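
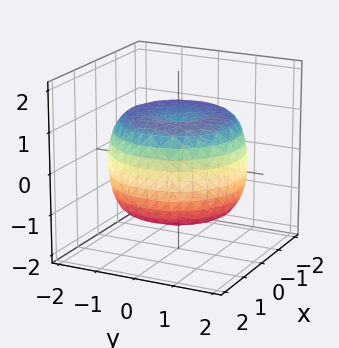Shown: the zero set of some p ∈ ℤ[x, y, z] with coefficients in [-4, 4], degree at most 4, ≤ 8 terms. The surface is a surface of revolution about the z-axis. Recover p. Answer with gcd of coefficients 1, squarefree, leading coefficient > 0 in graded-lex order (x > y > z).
First, degree: no degree-3 surface has this shape, so deg p = 4.
Then, symmetries: rotational symmetry about the z-axis ⇒ p depends on x, y only through x² + y².
Next, from the axis intercepts and sections: a circular section at z = 1 has radius between 1 and 2; among the integer gridlines, it crosses the z-axis at z ∈ {-1, 1}.
Finally, together with the visible shape, these determine p as stated.

x^4 + 2*x^2*y^2 + y^4 - 2*x^2 - 2*y^2 + 2*z^2 - 2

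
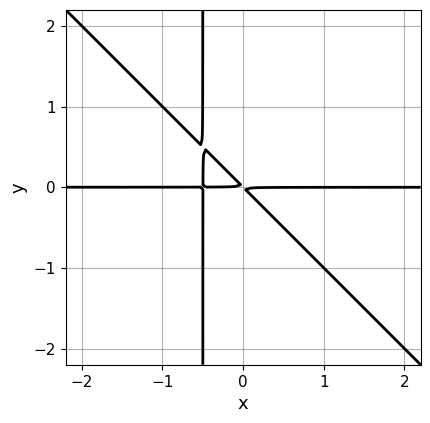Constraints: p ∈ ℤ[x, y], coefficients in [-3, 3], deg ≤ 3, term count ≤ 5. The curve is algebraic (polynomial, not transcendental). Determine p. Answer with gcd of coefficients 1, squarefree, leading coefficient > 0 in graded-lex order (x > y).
Degree: a generic line meets the curve in up to 3 points, so deg p = 3.
Against the integer gridlines: every point of the x-axis in the box is on the curve.
Putting this together gives p.

2*x^2*y + 2*x*y^2 + x*y + y^2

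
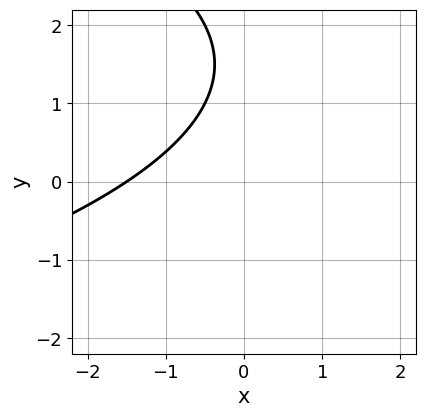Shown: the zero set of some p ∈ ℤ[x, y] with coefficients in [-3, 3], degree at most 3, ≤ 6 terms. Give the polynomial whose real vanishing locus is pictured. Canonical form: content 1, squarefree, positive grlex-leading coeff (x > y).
The degree is 2 — no degree-1 curve has this shape.
From the visible intercepts: no y-intercept at any integer in the box.
Matching integer coefficients to the picture gives p.

y^2 + 2*x - 3*y + 3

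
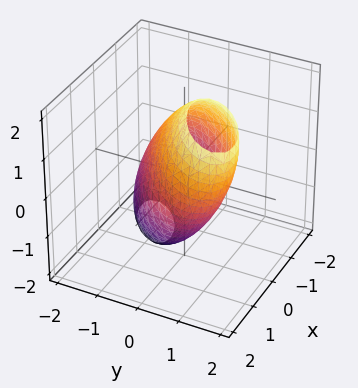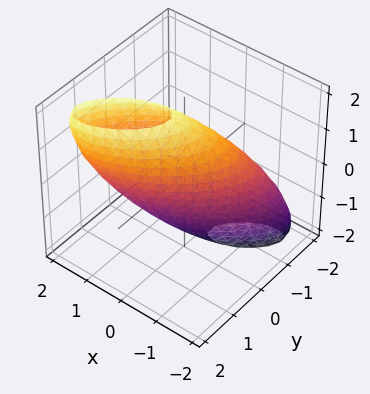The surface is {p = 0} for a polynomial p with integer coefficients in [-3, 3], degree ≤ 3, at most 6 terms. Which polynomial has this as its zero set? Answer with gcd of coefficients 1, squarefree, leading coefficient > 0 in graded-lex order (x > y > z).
2*x^2 - 3*x*y + 3*y^2 - 2*y*z + z^2 - 3

First, deg p = 2. The shape is more complex than any degree-1 surface.
Then, against the integer gridlines: among the integer gridlines, it crosses the y-axis at y ∈ {-1, 1}.
Finally, fitting integer coefficients to these (and the overall shape) gives p.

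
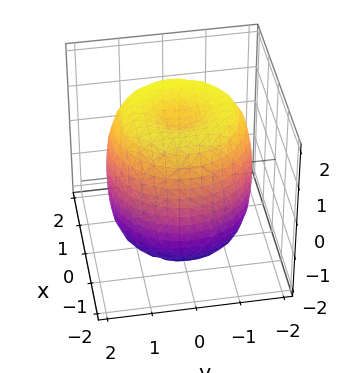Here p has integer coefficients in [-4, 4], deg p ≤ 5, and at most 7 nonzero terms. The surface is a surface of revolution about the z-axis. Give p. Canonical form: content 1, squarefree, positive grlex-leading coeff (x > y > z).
1. deg p = 4.
2. Symmetries: rotational symmetry about the z-axis ⇒ p depends on x, y only through x² + y².
3. Against the integer gridlines: a circular section at z = 1 has radius between 1 and 2.
4. These observations pin down the coefficients.

x^4 + 2*x^2*y^2 + y^4 - 2*x^2 - 2*y^2 + z^2 - 2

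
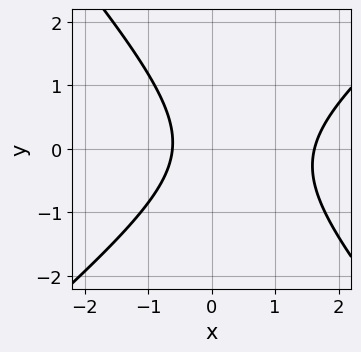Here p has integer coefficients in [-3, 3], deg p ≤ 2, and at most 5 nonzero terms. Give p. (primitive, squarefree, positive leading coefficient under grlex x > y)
(a) Degree: a generic line meets the curve in up to 2 points, so deg p = 2.
(b) From the visible intercepts: the curve avoids every integer y-axis point in the box.
(c) Solving for integer coefficients yields p as stated.

3*x^2 - x*y - 3*y^2 - 3*x - 3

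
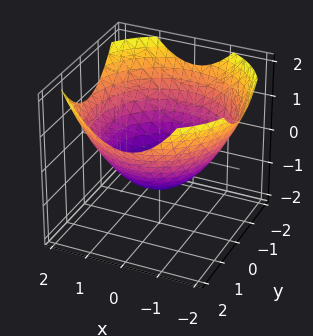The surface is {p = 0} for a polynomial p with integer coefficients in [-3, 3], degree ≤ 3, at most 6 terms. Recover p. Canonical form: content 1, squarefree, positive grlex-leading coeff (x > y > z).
x^2 + y^2 - 2*z - 2

First, the degree is 2 — no degree-1 surface has this shape.
Then, symmetries: the z-axis is an axis of rotation, so x and y enter only as x² + y².
Next, from the visible intercepts: it crosses the z-axis at the gridline z = -1; a circular section at z = 0 has radius between 1 and 2.
Finally, fitting integer coefficients to these (and the overall shape) gives p.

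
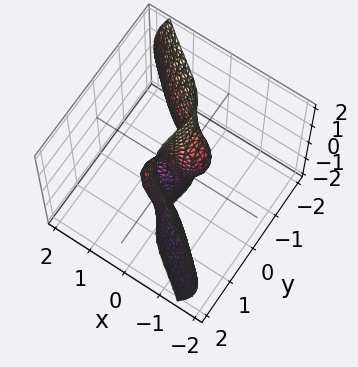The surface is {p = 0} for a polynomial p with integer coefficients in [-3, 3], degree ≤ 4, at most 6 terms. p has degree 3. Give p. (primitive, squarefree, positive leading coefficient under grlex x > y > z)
(a) deg p = 3.
(b) Observable constraints: every point of the z-axis in the box is on the surface; it crosses the y-axis at the gridline y = 0; one x-axis crossing is at x = 0.
(c) Together with the visible shape, these determine p as stated.

3*x^3 + 2*x*z^2 + 3*y^3 - 2*y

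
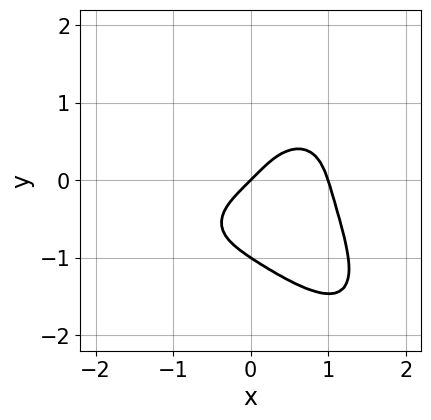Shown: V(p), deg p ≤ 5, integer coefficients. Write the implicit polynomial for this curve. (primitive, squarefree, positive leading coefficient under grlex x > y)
1. deg p = 4. No degree-3 curve has this shape.
2. From the axis intercepts and sections: the y-axis gridline crossings are at y ∈ {-1, 0}; among the integer gridlines, it crosses the x-axis at x ∈ {0, 1}.
3. Together with the visible shape, these determine p as stated.

x^4 + x*y^3 + y^4 - x + y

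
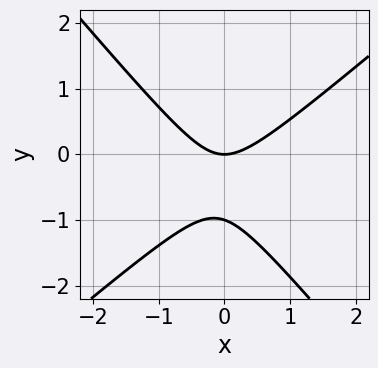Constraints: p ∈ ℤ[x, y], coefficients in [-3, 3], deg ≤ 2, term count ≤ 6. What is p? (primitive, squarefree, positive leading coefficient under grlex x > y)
3*x^2 - x*y - 3*y^2 - 3*y

Degree: no degree-1 curve has this shape, so deg p = 2.
Reading off the gridlines: it meets the x-axis at x = 0 (among the integer gridlines); the y-axis gridline crossings are at y ∈ {-1, 0}.
Together with the visible shape, these determine p as stated.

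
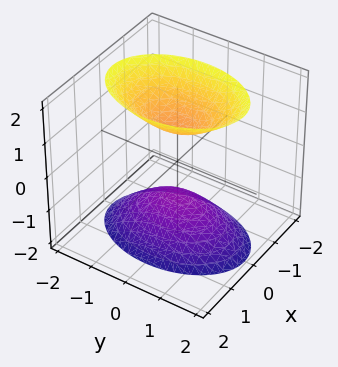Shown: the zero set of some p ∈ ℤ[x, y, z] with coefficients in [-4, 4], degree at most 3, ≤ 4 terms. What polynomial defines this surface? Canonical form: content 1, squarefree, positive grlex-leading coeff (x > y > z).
2*x^2 + y^2 - z^2 + 1

1. There are 2 components. Treating them together as one polynomial.
2. The degree is 2 — two separate bowl-shaped sheets opening away from each other; a quadric.
3. Symmetries: it's symmetric under y → −y, forcing even powers of y; it's symmetric under x → −x, forcing even powers of x; the z ↦ −z reflection is a symmetry, so z appears only in even powers.
4. Checking where it meets the axes: the z-axis gridline crossings are at z ∈ {-1, 1}; it misses every integer gridline on the x-axis; it misses every integer gridline on the y-axis.
5. Fitting integer coefficients to these (and the overall shape) gives p.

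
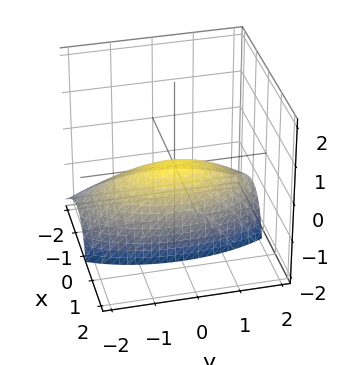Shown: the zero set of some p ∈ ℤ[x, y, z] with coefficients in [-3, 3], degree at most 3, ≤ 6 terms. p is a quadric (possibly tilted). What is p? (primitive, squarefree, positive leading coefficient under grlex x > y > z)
3*x^2 - 3*x*z + y^2 + 3*z

1. deg p = 2. A generic line meets the surface in up to 2 points.
2. Checking where it meets the axes: it crosses the y-axis at the gridline y = 0; one x-axis crossing is at x = 0; it meets the z-axis at z = 0 (among the integer gridlines).
3. Putting this together gives p.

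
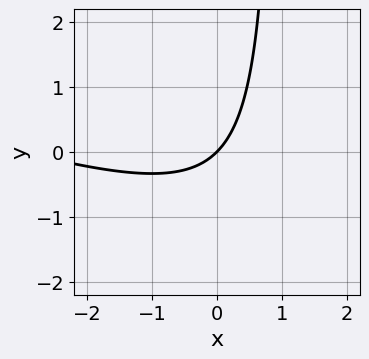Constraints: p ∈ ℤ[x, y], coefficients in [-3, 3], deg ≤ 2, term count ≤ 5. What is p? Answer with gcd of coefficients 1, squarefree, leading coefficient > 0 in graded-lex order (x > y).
x^2 + 3*x*y + 3*x - 3*y

(a) The degree is 2 — no degree-1 curve has this shape.
(b) From the visible intercepts: it crosses the x-axis at the gridline x = 0; it meets the y-axis at y = 0 (among the integer gridlines).
(c) The integer polynomial consistent with all of this is the stated p.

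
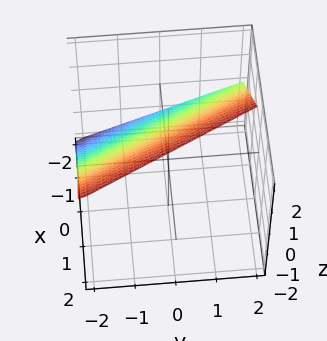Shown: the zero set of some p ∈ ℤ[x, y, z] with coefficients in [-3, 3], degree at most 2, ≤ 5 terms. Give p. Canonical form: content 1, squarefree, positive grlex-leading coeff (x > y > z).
deg p = 1.
Reading off the gridlines: one z-axis crossing is at z = 1; it meets the y-axis at y = -2 (among the integer gridlines); it crosses the x-axis at the gridline x = -1.
Assembling these constraints gives the stated polynomial.

2*x + y - 2*z + 2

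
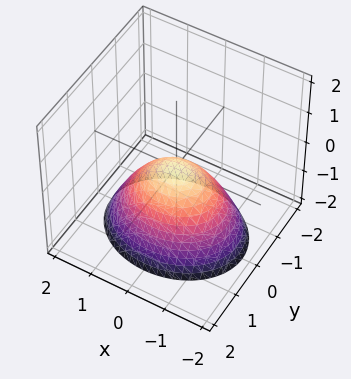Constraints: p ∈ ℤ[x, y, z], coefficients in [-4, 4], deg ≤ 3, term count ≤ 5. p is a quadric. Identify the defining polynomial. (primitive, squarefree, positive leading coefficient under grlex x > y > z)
2*x^2 + 3*y^2 + 3*z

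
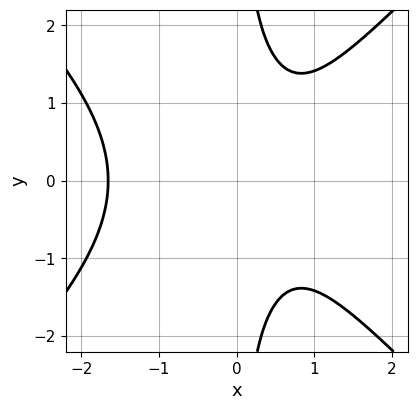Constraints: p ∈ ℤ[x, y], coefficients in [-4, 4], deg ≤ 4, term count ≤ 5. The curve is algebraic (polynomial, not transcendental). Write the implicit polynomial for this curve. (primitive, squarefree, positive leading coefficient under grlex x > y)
2*x^3 - 2*x*y^2 + x^2 - 2*x + 3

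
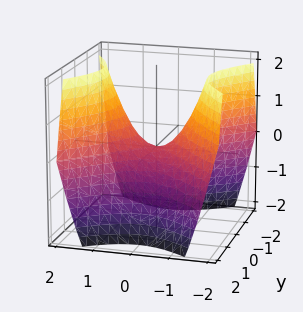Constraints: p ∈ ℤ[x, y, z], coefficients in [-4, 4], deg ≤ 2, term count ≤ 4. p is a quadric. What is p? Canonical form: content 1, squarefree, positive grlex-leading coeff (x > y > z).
x^2 - y^2 - z

(a) Degree: a hyperbolic paraboloid; a quadric, so deg p = 2.
(b) Symmetries: mirror symmetry y ↦ −y ⇒ only even powers of y; it's symmetric under x → −x, forcing even powers of x.
(c) Observable constraints: it meets the y-axis at y = 0 (among the integer gridlines); it meets the z-axis at z = 0 (among the integer gridlines); it crosses the x-axis at the gridline x = 0.
(d) Fitting integer coefficients to these (and the overall shape) gives p.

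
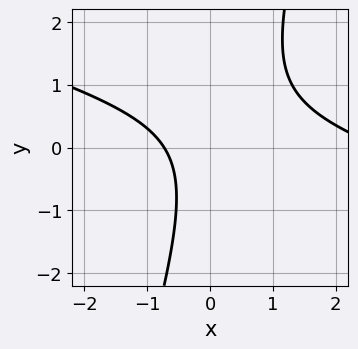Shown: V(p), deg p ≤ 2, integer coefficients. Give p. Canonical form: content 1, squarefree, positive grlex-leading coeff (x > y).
1. deg p = 2.
2. Against the integer gridlines: the curve avoids every integer y-axis point in the box.
3. Assembling these constraints gives the stated polynomial.

x^2 + 3*x*y - y^2 - 2*x - 2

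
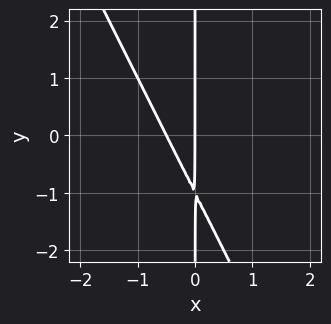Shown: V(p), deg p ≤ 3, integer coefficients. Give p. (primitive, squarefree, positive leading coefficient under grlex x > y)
2*x^2 + x*y + x

First, the degree is 2 — no degree-1 curve has this shape.
Then, against the integer gridlines: every point of the y-axis in the box is on the curve; it meets the x-axis at x = 0 (among the integer gridlines).
Finally, fitting integer coefficients to these (and the overall shape) gives p.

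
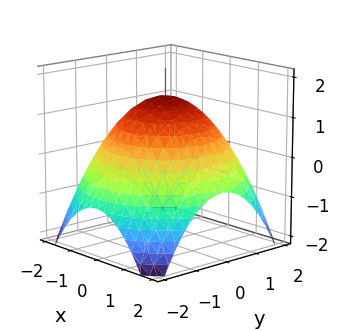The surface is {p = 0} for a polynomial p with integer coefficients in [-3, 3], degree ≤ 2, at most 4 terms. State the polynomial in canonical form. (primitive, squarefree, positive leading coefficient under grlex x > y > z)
x^2 + y^2 + 2*z - 3

deg p = 2. A generic line meets the surface in up to 2 points.
Symmetries: rotational symmetry about the z-axis ⇒ p depends on x, y only through x² + y².
Checking where it meets the axes: a circular section at z = 0 has radius between 1 and 2.
These observations pin down the coefficients.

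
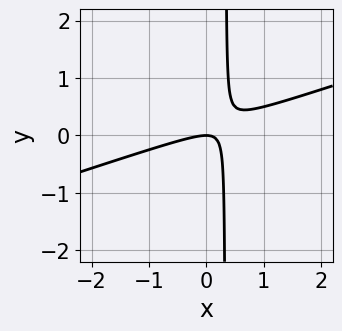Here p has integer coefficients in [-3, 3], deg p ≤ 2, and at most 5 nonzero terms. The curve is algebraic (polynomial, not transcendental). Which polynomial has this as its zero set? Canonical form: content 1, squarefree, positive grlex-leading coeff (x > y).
1. The degree is 2 — no degree-1 curve has this shape.
2. From the visible intercepts: one x-axis crossing is at x = 0; one y-axis crossing is at y = 0.
3. Assembling these constraints gives the stated polynomial.

x^2 - 3*x*y + y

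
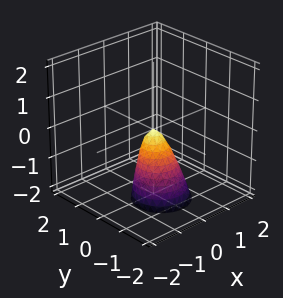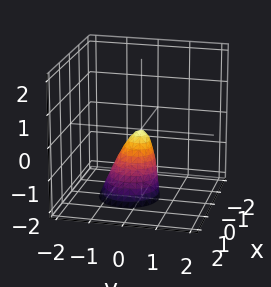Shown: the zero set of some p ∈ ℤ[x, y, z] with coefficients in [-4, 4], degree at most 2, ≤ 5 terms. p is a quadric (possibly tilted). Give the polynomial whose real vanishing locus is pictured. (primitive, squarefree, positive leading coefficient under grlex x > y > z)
3*x^2 + 3*y^2 - y*z + z

(a) Degree: the shape is more complex than any degree-1 surface, so deg p = 2.
(b) Against the integer gridlines: it crosses the z-axis at the gridline z = 0; it meets the y-axis at y = 0 (among the integer gridlines).
(c) Solving for integer coefficients yields p as stated.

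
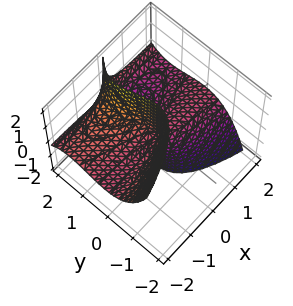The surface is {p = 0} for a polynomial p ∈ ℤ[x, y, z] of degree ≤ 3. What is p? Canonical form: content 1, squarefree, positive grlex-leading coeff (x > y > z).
y^3 - 2*x*z - 2*y^2

(a) Degree: a generic line meets the surface in up to 3 points, so deg p = 3.
(b) Checking where it meets the axes: it meets the y-axis at y = 2 (among the integer gridlines); every point of the z-axis in the box is on the surface; the visible x-axis segment lies entirely on the surface.
(c) Assembling these constraints gives the stated polynomial.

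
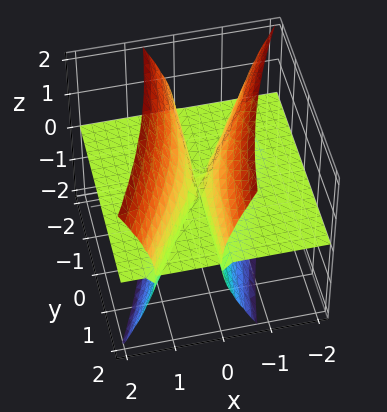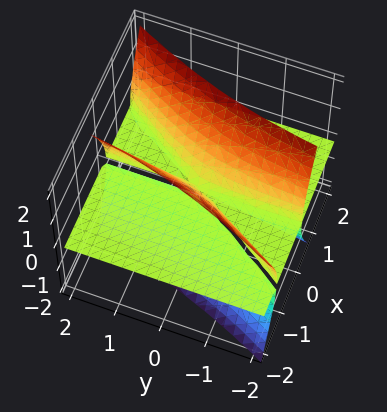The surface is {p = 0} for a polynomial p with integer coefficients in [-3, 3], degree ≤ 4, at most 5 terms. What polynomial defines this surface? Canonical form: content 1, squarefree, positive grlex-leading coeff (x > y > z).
1. I count 2 distinct pieces. They look like related sheets of one shape, so recover p as a whole.
2. deg p = 3. No degree-2 surface has this shape.
3. From the axis intercepts and sections: every point of the x-axis in the box is on the surface; it crosses the z-axis at the gridline z = 0.
4. Fitting integer coefficients to these (and the overall shape) gives p. Check: (0, -1, 0) on the y-axis lies on the surface, and p(0, -1, 0) = 0. ✓

3*x^2*z - 2*x*y*z - z^3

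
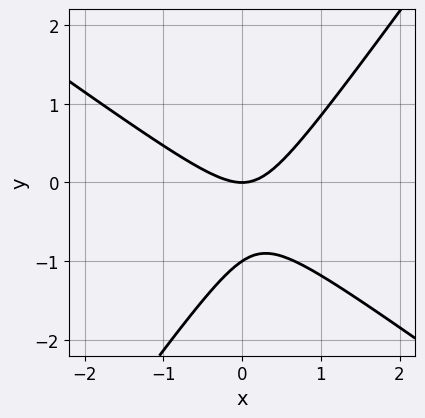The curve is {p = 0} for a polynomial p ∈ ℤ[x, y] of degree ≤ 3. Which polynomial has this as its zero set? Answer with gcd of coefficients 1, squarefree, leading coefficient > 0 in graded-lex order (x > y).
3*x^2 + 2*x*y - 3*y^2 - 3*y

Degree: no degree-1 curve has this shape, so deg p = 2.
Observable constraints: the y-axis gridline crossings are at y ∈ {-1, 0}; it crosses the x-axis at the gridline x = 0.
Fitting integer coefficients to these (and the overall shape) gives p.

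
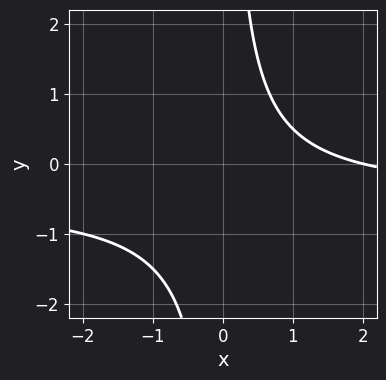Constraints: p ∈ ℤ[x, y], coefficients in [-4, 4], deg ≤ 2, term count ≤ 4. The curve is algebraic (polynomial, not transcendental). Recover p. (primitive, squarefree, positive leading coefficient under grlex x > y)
2*x*y + x - 2

(a) The degree is 2 — no degree-1 curve has this shape.
(b) Checking where it meets the axes: it misses every integer gridline on the y-axis; it crosses the x-axis at the gridline x = 2.
(c) Matching integer coefficients to the picture gives p.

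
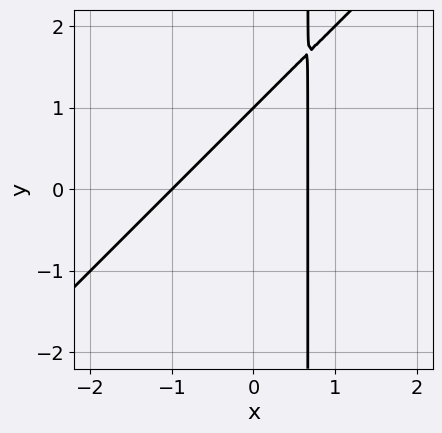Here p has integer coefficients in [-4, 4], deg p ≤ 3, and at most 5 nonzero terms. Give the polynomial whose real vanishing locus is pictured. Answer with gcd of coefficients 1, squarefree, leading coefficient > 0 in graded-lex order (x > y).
3*x^2 - 3*x*y + x + 2*y - 2

deg p = 2.
Reading off the gridlines: it meets the x-axis at x = -1 (among the integer gridlines); it crosses the y-axis at the gridline y = 1.
The integer polynomial consistent with all of this is the stated p.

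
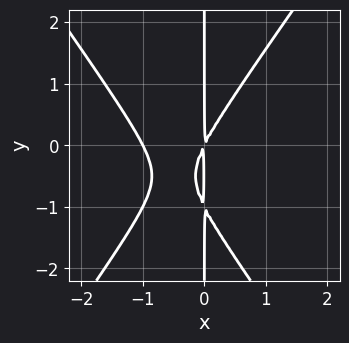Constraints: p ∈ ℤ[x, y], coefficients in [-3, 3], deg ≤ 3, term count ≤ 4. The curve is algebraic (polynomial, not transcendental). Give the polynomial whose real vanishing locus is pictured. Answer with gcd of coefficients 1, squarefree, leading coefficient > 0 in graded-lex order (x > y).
2*x^3 - x*y^2 + 2*x^2 - x*y

(a) deg p = 3.
(b) From the visible intercepts: every point of the y-axis in the box is on the curve; it crosses the x-axis at the gridline x = -1.
(c) These observations pin down the coefficients.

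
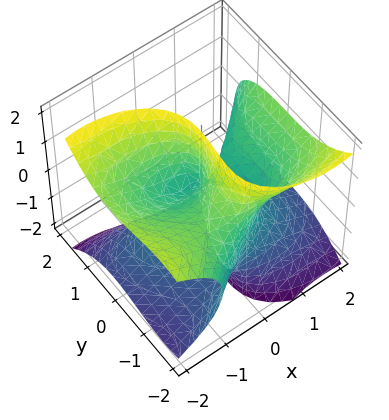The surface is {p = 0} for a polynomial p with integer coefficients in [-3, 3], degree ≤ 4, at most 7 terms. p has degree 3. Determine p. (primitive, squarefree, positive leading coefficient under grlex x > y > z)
(a) The degree is 3 — the shape is more complex than any degree-2 surface.
(b) Reading off the gridlines: one y-axis crossing is at y = 0; every point of the z-axis in the box is on the surface.
(c) The integer polynomial consistent with all of this is the stated p.

x^3 + x*y^2 - 3*x*z^2 - 2*y^3 - 3*y^2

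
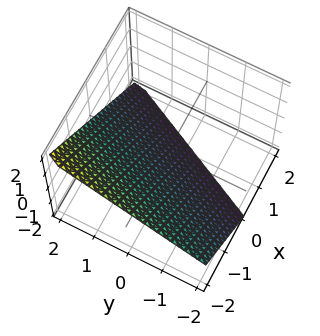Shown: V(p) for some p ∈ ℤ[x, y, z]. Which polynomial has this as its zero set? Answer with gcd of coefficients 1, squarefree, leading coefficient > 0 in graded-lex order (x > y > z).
deg p = 1. The surface is flat (a plane).
Reading off the gridlines: it meets the x-axis at x = -1 (among the integer gridlines); it meets the z-axis at z = -1 (among the integer gridlines); it crosses the y-axis at the gridline y = 2.
Together with the visible shape, these determine p as stated.

2*x - y + 2*z + 2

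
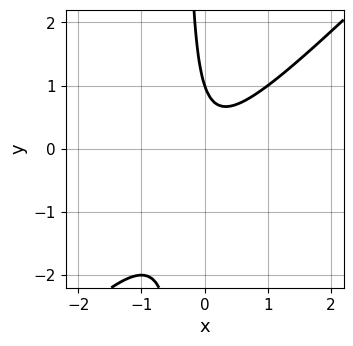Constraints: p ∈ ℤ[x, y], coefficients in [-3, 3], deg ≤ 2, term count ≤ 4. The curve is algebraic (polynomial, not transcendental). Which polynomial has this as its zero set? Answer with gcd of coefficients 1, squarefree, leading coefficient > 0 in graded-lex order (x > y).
deg p = 2. A generic line meets the curve in up to 2 points.
Observable constraints: no x-intercept at any integer in the box; it crosses the y-axis at the gridline y = 1.
Together with the visible shape, these determine p as stated.

3*x^2 - 3*x*y - y + 1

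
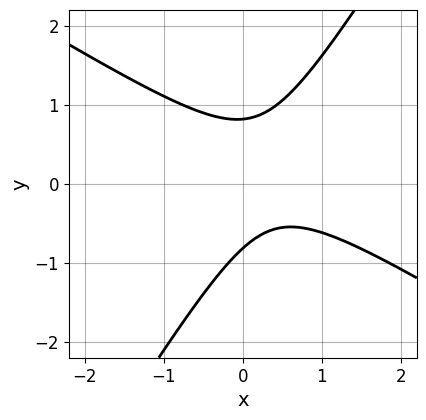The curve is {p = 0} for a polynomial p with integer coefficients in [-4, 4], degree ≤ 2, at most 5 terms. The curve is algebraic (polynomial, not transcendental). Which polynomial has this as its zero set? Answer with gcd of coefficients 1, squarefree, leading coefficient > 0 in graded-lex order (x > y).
3*x^2 + 3*x*y - 3*y^2 - 2*x + 2

(a) deg p = 2. The shape is more complex than any degree-1 curve.
(b) Checking where it meets the axes: no x-intercept at any integer in the box.
(c) Together with the visible shape, these determine p as stated.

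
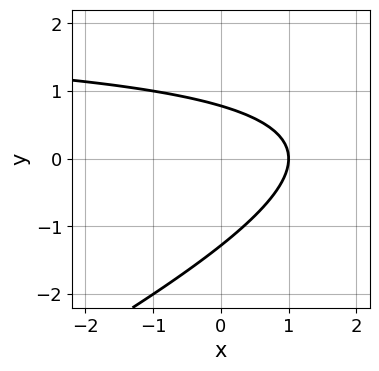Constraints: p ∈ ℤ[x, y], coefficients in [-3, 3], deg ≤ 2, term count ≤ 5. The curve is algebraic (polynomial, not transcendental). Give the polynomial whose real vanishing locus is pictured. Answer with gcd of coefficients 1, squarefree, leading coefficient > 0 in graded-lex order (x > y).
x*y - 2*y^2 - 2*x - y + 2

The degree is 2 — no degree-1 curve has this shape.
Reading off the gridlines: it crosses the x-axis at the gridline x = 1.
Together with the visible shape, these determine p as stated.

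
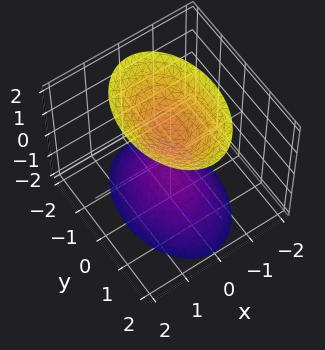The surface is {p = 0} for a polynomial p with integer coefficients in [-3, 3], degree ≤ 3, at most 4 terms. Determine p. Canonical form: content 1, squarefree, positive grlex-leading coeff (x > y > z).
(a) I count 2 distinct pieces.
(b) Degree: two sheets facing apart; a quadric, so deg p = 2.
(c) Symmetries: the x ↦ −x reflection is a symmetry, so x appears only in even powers; mirror symmetry y ↦ −y ⇒ only even powers of y; mirror symmetry z ↦ −z ⇒ only even powers of z.
(d) Observable constraints: it misses every integer gridline on the x-axis; it misses every integer gridline on the y-axis; the z-axis gridline crossings are at z ∈ {-1, 1}.
(e) Matching integer coefficients to the picture gives p.

2*x^2 + y^2 - z^2 + 1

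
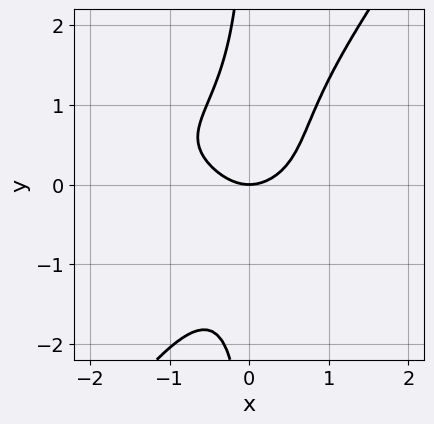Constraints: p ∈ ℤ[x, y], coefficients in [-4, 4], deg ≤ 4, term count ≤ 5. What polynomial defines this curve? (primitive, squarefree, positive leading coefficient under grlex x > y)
1. Degree: a generic line meets the curve in up to 4 points, so deg p = 4.
2. Against the integer gridlines: it meets the x-axis at x = 0 (among the integer gridlines); one y-axis crossing is at y = 0.
3. Putting this together gives p.

2*x^3*y + 3*x^2*y^2 - 3*x*y^3 + 3*x^2 - 3*y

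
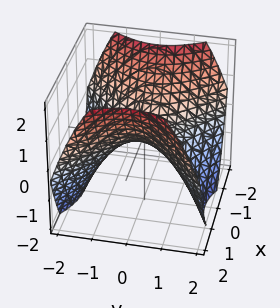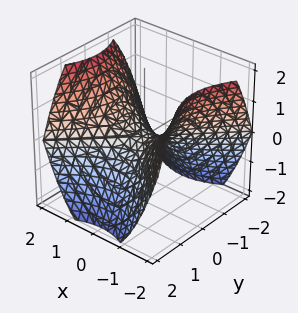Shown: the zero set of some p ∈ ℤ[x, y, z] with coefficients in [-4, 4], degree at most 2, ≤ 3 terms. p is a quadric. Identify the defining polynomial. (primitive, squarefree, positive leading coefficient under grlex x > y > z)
(a) deg p = 2. A hyperbolic paraboloid; a quadric.
(b) Symmetries: it's symmetric under y → −y, forcing even powers of y; mirror symmetry x ↦ −x ⇒ only even powers of x.
(c) Checking where it meets the axes: one x-axis crossing is at x = 0; it crosses the z-axis at the gridline z = 0; one y-axis crossing is at y = 0.
(d) Together with the visible shape, these determine p as stated.

2*x^2 - 2*y^2 - 3*z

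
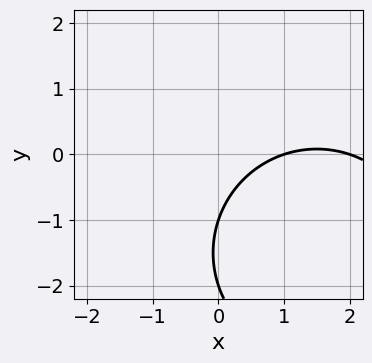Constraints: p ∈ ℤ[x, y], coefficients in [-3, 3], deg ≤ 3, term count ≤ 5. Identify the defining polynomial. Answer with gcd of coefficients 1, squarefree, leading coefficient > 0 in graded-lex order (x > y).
First, degree: a generic line meets the curve in up to 2 points, so deg p = 2.
Next, checking where it meets the axes: the x-axis gridline crossings are at x ∈ {1, 2}; among the integer gridlines, it crosses the y-axis at y ∈ {-2, -1}.
Finally, matching integer coefficients to the picture gives p.

x^2 + y^2 - 3*x + 3*y + 2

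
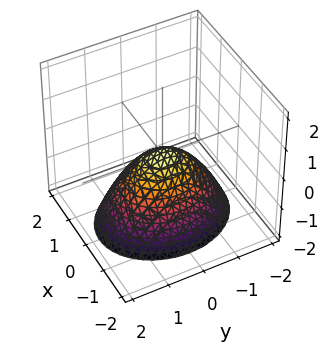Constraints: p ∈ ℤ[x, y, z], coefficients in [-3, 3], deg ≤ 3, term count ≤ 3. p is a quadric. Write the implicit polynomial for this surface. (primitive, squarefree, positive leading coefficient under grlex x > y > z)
First, deg p = 2. A paraboloid; a quadric.
Next, symmetries: it's symmetric under x → −x, forcing even powers of x; mirror symmetry y ↦ −y ⇒ only even powers of y.
Then, against the integer gridlines: it meets the z-axis at z = 0 (among the integer gridlines); it meets the y-axis at y = 0 (among the integer gridlines); it crosses the x-axis at the gridline x = 0.
Finally, putting this together gives p.

3*x^2 + 2*y^2 + 3*z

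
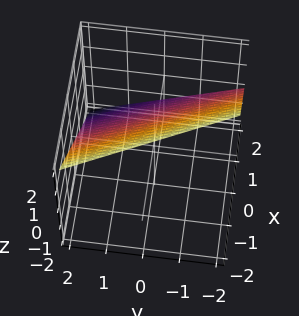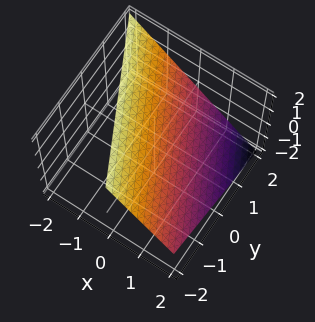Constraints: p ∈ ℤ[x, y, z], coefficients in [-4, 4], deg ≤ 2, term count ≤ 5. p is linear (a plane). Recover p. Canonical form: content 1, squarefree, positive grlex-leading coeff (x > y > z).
2*x + y + 2*z - 2

1. deg p = 1.
2. Against the integer gridlines: one z-axis crossing is at z = 1; one y-axis crossing is at y = 2.
3. Matching integer coefficients to the picture gives p.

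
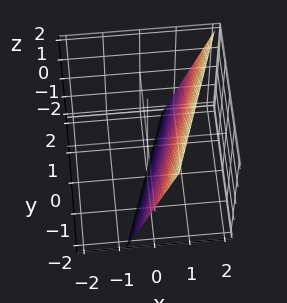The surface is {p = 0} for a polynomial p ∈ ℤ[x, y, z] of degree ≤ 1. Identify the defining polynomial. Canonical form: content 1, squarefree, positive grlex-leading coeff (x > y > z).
1. The degree is 1 — the surface is flat (a plane).
2. From the axis intercepts and sections: it meets the z-axis at z = -2 (among the integer gridlines); it crosses the y-axis at the gridline y = -2.
3. Matching integer coefficients to the picture gives p.

3*x - y - z - 2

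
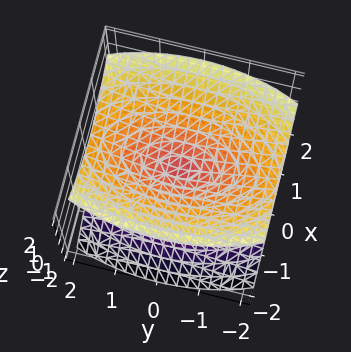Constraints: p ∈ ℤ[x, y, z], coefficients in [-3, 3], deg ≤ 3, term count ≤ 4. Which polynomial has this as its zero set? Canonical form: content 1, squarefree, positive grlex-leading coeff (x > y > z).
I count 2 distinct pieces. They look like related sheets of one shape, so recover p as a whole.
deg p = 2. A double cone through the origin; a quadric.
Symmetries: the z ↦ −z reflection is a symmetry, so z appears only in even powers; the x ↦ −x reflection is a symmetry, so x appears only in even powers; it's symmetric under y → −y, forcing even powers of y.
Reading off the gridlines: one z-axis crossing is at z = 0; it meets the y-axis at y = 0 (among the integer gridlines); it meets the x-axis at x = 0 (among the integer gridlines).
Fitting integer coefficients to these (and the overall shape) gives p.

3*x^2 + y^2 - 3*z^2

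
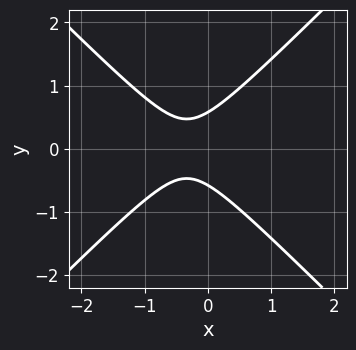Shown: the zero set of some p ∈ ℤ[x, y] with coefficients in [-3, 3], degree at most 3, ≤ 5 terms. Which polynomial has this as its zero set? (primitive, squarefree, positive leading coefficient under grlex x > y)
3*x^2 - 3*y^2 + 2*x + 1

The degree is 2 — a generic line meets the curve in up to 2 points.
Symmetries: it's symmetric under y → −y, forcing even powers of y.
From the axis intercepts and sections: it misses every integer gridline on the x-axis.
Together with the visible shape, these determine p as stated.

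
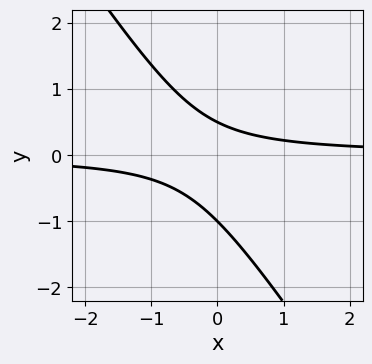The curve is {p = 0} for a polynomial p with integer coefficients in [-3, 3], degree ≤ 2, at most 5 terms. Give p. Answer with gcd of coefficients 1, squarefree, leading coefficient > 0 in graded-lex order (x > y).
First, degree: a generic line meets the curve in up to 2 points, so deg p = 2.
Next, from the visible intercepts: it misses every integer gridline on the x-axis; one y-axis crossing is at y = -1.
Finally, together with the visible shape, these determine p as stated.

3*x*y + 2*y^2 + y - 1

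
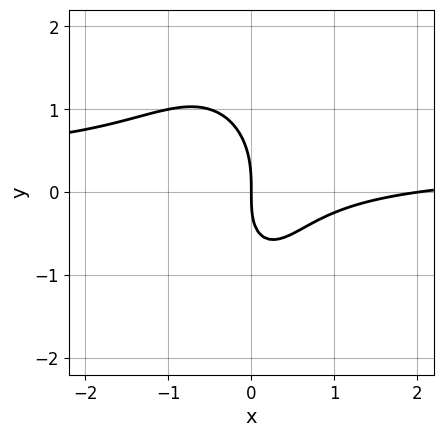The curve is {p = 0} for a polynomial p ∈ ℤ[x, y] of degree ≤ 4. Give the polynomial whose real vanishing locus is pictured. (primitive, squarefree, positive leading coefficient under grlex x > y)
3*x^2*y + y^3 - x^2 + x*y + 2*x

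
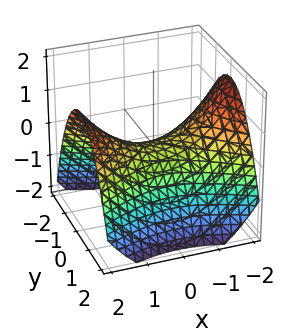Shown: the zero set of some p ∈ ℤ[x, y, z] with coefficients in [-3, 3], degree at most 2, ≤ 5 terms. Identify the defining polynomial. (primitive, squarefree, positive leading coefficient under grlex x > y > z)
First, degree: a saddle surface; a quadric, so deg p = 2.
Next, symmetries: it's symmetric under x → −x, forcing even powers of x; the y ↦ −y reflection is a symmetry, so y appears only in even powers.
Next, from the visible intercepts: it crosses the z-axis at the gridline z = 0; it crosses the x-axis at the gridline x = 0; it crosses the y-axis at the gridline y = 0.
Finally, matching integer coefficients to the picture gives p.

x^2 - 2*y^2 - 3*z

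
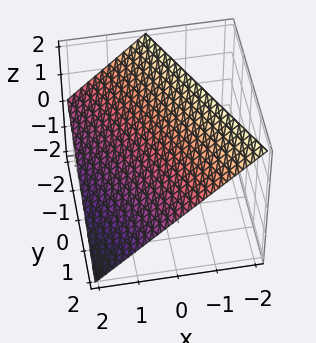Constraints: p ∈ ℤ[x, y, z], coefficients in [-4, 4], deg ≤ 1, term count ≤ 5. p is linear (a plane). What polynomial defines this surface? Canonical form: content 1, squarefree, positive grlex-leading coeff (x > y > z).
The degree is 1 — the surface is flat (a plane).
Reading off the gridlines: one x-axis crossing is at x = 1; one z-axis crossing is at z = 1; one y-axis crossing is at y = 2.
These observations pin down the coefficients.

2*x + y + 2*z - 2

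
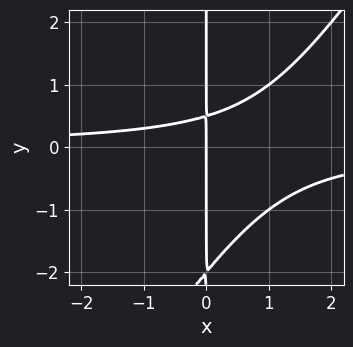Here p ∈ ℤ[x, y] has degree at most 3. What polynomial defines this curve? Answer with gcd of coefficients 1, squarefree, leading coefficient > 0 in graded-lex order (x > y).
3*x^2*y - 2*x*y^2 - 3*x*y + 2*x

The degree is 3 — no degree-2 curve has this shape.
Checking where it meets the axes: it meets the x-axis at x = 0 (among the integer gridlines); every point of the y-axis in the box is on the curve.
Fitting integer coefficients to these (and the overall shape) gives p.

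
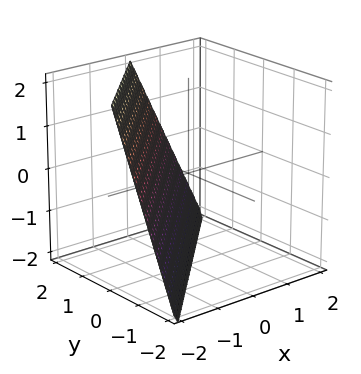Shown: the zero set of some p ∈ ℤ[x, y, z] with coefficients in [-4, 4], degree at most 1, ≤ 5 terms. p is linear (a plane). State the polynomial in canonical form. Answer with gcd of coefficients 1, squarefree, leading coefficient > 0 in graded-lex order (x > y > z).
2*x - 2*y + z + 2

First, degree: the surface is flat (a plane), so deg p = 1.
Then, checking where it meets the axes: it crosses the z-axis at the gridline z = -2; it meets the x-axis at x = -1 (among the integer gridlines); it crosses the y-axis at the gridline y = 1.
Finally, the integer polynomial consistent with all of this is the stated p.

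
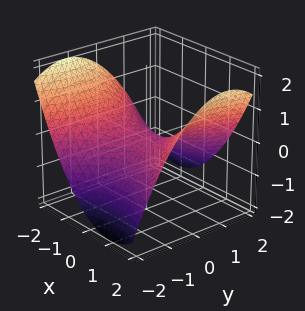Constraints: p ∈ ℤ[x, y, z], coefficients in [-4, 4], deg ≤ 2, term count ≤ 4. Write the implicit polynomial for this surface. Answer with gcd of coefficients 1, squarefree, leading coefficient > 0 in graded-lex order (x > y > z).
x^2 + x*y - y^2 - 3*z

Degree: the shape is more complex than any degree-1 surface, so deg p = 2.
Against the integer gridlines: it crosses the x-axis at the gridline x = 0; it crosses the z-axis at the gridline z = 0; it crosses the y-axis at the gridline y = 0.
The integer polynomial consistent with all of this is the stated p.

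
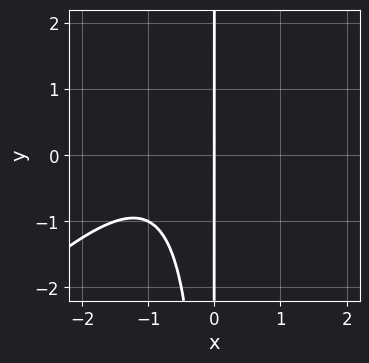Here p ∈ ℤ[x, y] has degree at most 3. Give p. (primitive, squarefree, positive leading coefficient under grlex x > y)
2*x^3 - 2*x^2*y + 3*x^2 + 3*x

deg p = 3.
Observable constraints: one x-axis crossing is at x = 0; the visible y-axis segment lies entirely on the curve.
These observations pin down the coefficients.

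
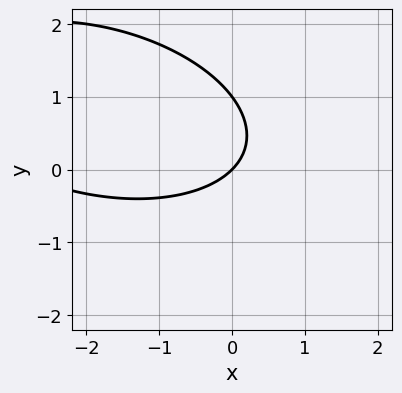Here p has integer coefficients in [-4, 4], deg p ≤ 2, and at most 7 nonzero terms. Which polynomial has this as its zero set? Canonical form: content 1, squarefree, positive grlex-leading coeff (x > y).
(a) Degree: the shape is more complex than any degree-1 curve, so deg p = 2.
(b) Against the integer gridlines: the y-axis gridline crossings are at y ∈ {0, 1}; it meets the x-axis at x = 0 (among the integer gridlines).
(c) Assembling these constraints gives the stated polynomial.

x^2 + x*y + 3*y^2 + 3*x - 3*y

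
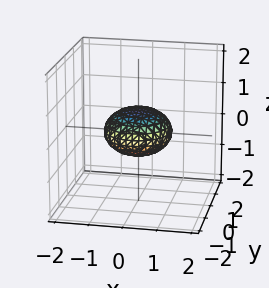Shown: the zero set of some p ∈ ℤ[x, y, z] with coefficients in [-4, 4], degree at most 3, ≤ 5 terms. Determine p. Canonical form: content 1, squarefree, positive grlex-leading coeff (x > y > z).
First, deg p = 2. No degree-1 surface has this shape.
Next, symmetries: rotational symmetry about the z-axis ⇒ p depends on x, y only through x² + y².
Then, reading off the gridlines: a circular section at z = 0 has radius exactly 1; the y-axis gridline crossings are at y ∈ {-1, 1}; the x-axis gridline crossings are at x ∈ {-1, 1}.
Finally, together with the visible shape, these determine p as stated.

x^2 + y^2 + 2*z^2 - 1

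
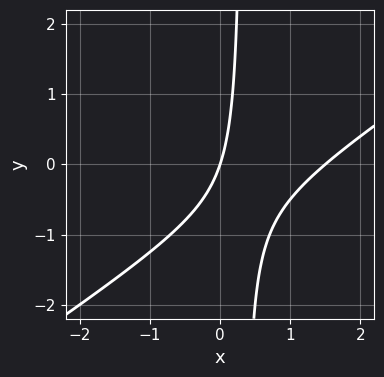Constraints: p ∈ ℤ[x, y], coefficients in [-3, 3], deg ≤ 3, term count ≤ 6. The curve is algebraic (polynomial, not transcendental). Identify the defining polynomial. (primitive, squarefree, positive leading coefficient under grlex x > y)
First, deg p = 2.
Then, from the visible intercepts: it crosses the y-axis at the gridline y = 0; it crosses the x-axis at the gridline x = 0.
Finally, assembling these constraints gives the stated polynomial.

2*x^2 - 3*x*y - 3*x + y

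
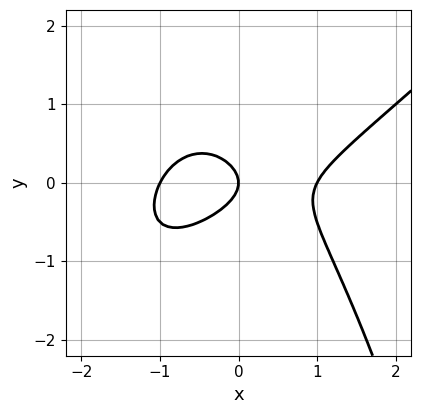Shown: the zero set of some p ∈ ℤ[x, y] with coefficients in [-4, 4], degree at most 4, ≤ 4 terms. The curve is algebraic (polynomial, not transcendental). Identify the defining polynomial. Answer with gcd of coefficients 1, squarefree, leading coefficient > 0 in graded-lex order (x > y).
x^3 - x^2*y - 2*y^2 - x

The degree is 3 — the shape is more complex than any degree-2 curve.
Against the integer gridlines: the x-axis gridline crossings are at x ∈ {-1, 0, 1}; one y-axis crossing is at y = 0.
Solving for integer coefficients yields p as stated.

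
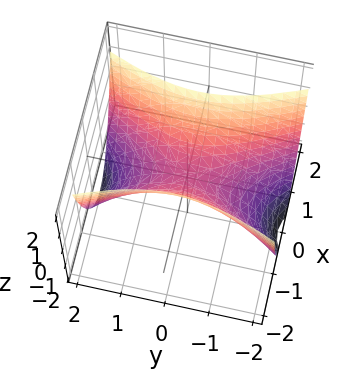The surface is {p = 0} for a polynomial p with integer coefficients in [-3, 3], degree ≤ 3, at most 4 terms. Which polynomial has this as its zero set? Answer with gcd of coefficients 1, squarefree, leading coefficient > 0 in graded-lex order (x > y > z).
3*x^2 - y^2 - 2*z

Degree: a hyperbolic paraboloid; a quadric, so deg p = 2.
Symmetries: it's symmetric under x → −x, forcing even powers of x; it's symmetric under y → −y, forcing even powers of y.
From the visible intercepts: it meets the y-axis at y = 0 (among the integer gridlines); one z-axis crossing is at z = 0.
Matching integer coefficients to the picture gives p.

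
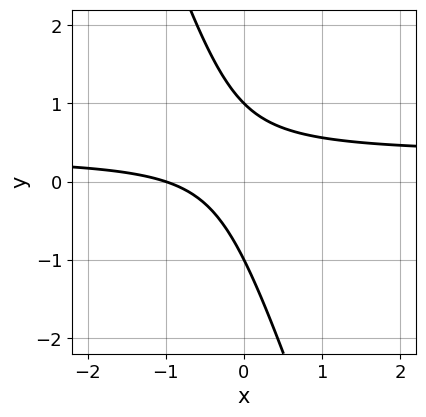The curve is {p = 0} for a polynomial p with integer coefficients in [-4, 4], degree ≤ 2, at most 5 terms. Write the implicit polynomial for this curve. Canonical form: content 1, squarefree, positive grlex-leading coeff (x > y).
Degree: a generic line meets the curve in up to 2 points, so deg p = 2.
From the axis intercepts and sections: it meets the x-axis at x = -1 (among the integer gridlines); among the integer gridlines, it crosses the y-axis at y ∈ {-1, 1}.
Fitting integer coefficients to these (and the overall shape) gives p.

3*x*y + y^2 - x - 1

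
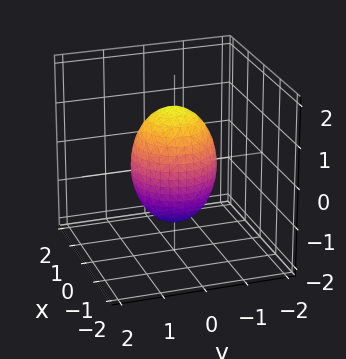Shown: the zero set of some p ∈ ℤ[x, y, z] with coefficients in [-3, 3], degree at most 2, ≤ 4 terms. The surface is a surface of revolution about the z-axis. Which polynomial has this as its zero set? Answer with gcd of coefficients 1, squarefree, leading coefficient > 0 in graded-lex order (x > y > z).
2*x^2 + 2*y^2 + z^2 - 2

(a) deg p = 2. No degree-1 surface has this shape.
(b) By symmetry, the surface is invariant under rotation about z: p = q(x² + y², z).
(c) From the visible intercepts: the x-axis gridline crossings are at x ∈ {-1, 1}; a circular section at z = -1 has radius between 0 and 1; the y-axis gridline crossings are at y ∈ {-1, 1}.
(d) Fitting integer coefficients to these (and the overall shape) gives p.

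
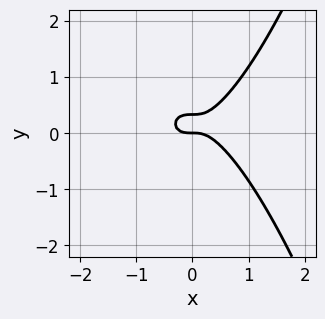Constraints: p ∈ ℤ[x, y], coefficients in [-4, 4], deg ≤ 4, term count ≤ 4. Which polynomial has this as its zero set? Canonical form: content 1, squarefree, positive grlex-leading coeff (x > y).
3*x^3 - 3*y^2 + y

1. Degree: a generic line meets the curve in up to 3 points, so deg p = 3.
2. Against the integer gridlines: it meets the x-axis at x = 0 (among the integer gridlines); it meets the y-axis at y = 0 (among the integer gridlines).
3. Fitting integer coefficients to these (and the overall shape) gives p.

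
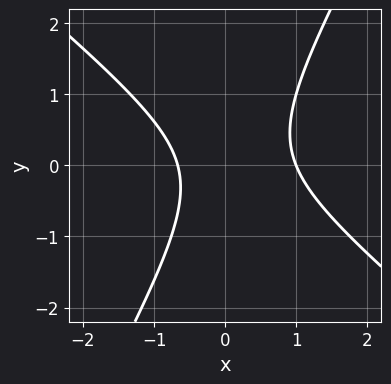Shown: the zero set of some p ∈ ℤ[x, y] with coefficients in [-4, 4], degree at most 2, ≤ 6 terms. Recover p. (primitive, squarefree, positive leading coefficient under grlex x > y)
3*x^2 + 2*x*y - 2*y^2 - x - 2

(a) Degree: no degree-1 curve has this shape, so deg p = 2.
(b) Reading off the gridlines: it crosses the x-axis at the gridline x = 1; the curve avoids every integer y-axis point in the box.
(c) Solving for integer coefficients yields p as stated.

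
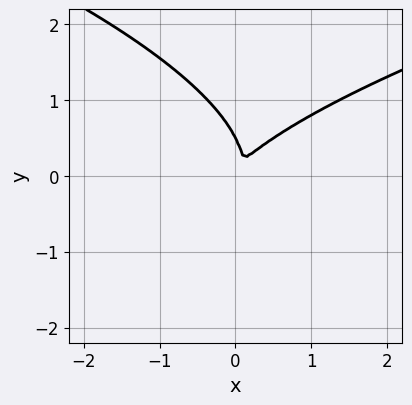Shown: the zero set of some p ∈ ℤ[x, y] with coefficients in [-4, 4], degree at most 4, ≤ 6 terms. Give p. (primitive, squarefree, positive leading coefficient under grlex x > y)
1. The degree is 3 — the shape is more complex than any degree-2 curve.
2. Putting this together gives p.

2*y^3 - 2*x^2 + 2*x*y - y^2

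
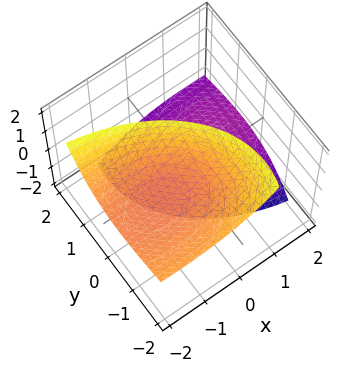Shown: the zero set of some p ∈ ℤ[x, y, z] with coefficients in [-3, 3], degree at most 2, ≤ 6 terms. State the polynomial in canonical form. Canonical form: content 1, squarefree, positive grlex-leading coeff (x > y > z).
1. The picture has 2 separate pieces. They look like related sheets of one shape, so recover p as a whole.
2. Degree: the shape is more complex than any degree-1 surface, so deg p = 2.
3. Observable constraints: no x-intercept at any integer in the box; the surface avoids every integer y-axis point in the box.
4. Assembling these constraints gives the stated polynomial.

x^2 + 3*x*z + 2*y^2 + 3*y*z - z^2 + 2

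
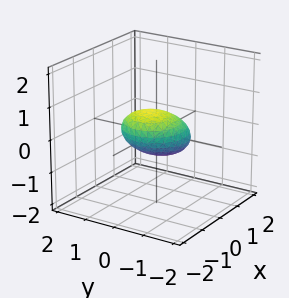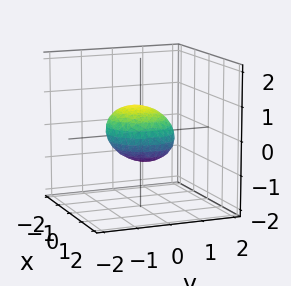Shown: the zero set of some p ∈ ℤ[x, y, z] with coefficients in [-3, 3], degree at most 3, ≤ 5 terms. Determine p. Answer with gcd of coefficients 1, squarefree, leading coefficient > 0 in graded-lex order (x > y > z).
x^2 + x*z + y^2 + 2*z^2 - 1

First, deg p = 2. The shape is more complex than any degree-1 surface.
Next, observable constraints: the x-axis gridline crossings are at x ∈ {-1, 1}; the y-axis gridline crossings are at y ∈ {-1, 1}.
Finally, these observations pin down the coefficients.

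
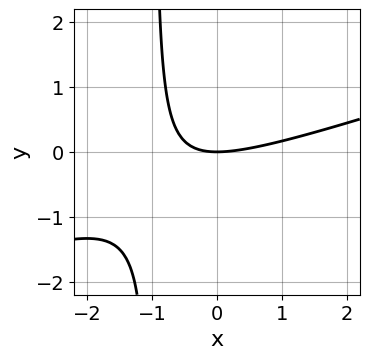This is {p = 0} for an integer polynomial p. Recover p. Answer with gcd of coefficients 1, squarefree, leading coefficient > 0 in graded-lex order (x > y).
x^2 - 3*x*y - 3*y

First, the degree is 2 — no degree-1 curve has this shape.
Next, from the visible intercepts: one y-axis crossing is at y = 0; it meets the x-axis at x = 0 (among the integer gridlines).
Finally, putting this together gives p.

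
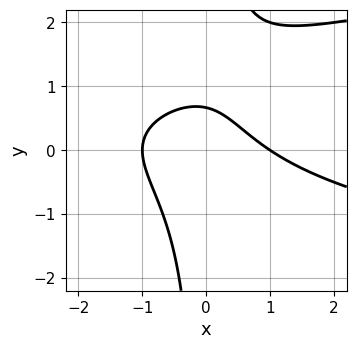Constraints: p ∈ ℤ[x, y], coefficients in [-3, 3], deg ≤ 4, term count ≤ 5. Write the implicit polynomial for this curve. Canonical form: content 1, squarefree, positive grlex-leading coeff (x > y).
(a) deg p = 3. The shape is more complex than any degree-2 curve.
(b) Reading off the gridlines: the x-axis gridline crossings are at x ∈ {-1, 1}.
(c) The integer polynomial consistent with all of this is the stated p.

3*x*y^2 - 2*x^2 - 3*x*y - 3*y + 2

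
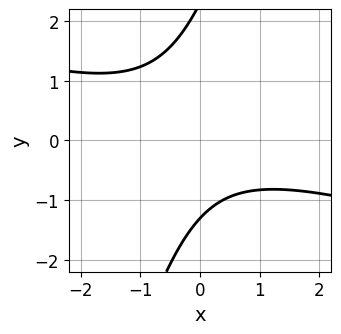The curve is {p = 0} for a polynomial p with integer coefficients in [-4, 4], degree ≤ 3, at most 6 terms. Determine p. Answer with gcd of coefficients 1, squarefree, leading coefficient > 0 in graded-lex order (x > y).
x^2 + 3*x*y - y^2 + y + 3

deg p = 2. No degree-1 curve has this shape.
Checking where it meets the axes: it misses every integer gridline on the x-axis.
Solving for integer coefficients yields p as stated.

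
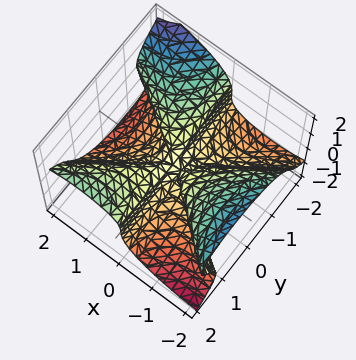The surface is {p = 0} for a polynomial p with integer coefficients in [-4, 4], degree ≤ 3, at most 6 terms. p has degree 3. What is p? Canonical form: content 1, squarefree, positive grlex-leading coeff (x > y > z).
x^3 - 2*x*y^2 + 2*x*y*z + 3*z^3

1. deg p = 3. The shape is more complex than any degree-2 surface.
2. Against the integer gridlines: one x-axis crossing is at x = 0; every point of the y-axis in the box is on the surface; it crosses the z-axis at the gridline z = 0.
3. These observations pin down the coefficients.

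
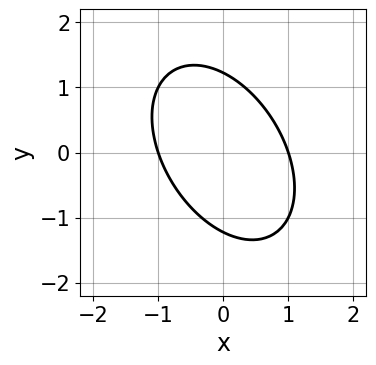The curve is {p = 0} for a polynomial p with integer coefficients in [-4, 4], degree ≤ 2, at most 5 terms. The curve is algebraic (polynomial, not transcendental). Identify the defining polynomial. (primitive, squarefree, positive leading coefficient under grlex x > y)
3*x^2 + 2*x*y + 2*y^2 - 3

First, degree: no degree-1 curve has this shape, so deg p = 2.
Next, from the axis intercepts and sections: among the integer gridlines, it crosses the x-axis at x ∈ {-1, 1}.
Finally, matching integer coefficients to the picture gives p.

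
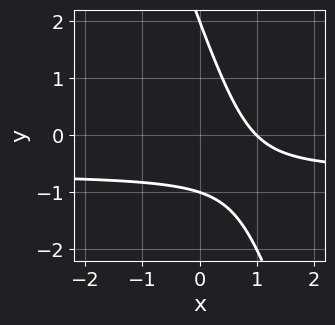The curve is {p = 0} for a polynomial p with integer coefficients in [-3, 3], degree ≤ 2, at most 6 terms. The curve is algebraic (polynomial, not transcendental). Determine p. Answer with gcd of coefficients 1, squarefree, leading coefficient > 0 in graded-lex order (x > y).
(a) The degree is 2 — a generic line meets the curve in up to 2 points.
(b) From the axis intercepts and sections: among the integer gridlines, it crosses the y-axis at y ∈ {-1, 2}; it crosses the x-axis at the gridline x = 1.
(c) The integer polynomial consistent with all of this is the stated p.

3*x*y + y^2 + 2*x - y - 2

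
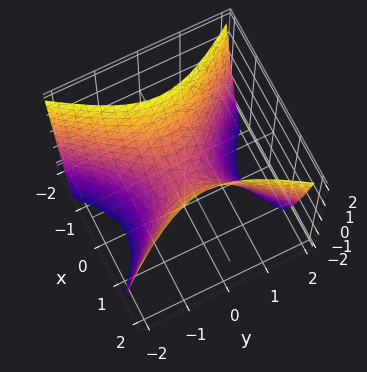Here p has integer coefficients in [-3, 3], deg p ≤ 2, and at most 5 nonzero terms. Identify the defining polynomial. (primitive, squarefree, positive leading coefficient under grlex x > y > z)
3*x^2 - 2*y^2 - 2*z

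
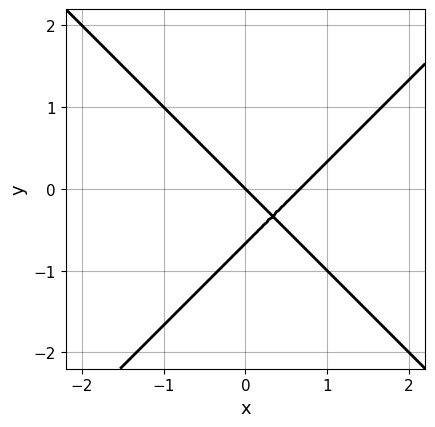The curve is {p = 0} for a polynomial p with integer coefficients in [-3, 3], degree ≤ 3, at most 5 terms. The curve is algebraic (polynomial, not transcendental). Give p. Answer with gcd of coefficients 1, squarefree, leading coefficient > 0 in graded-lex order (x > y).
3*x^2 - 3*y^2 - 2*x - 2*y

1. The degree is 2 — a generic line meets the curve in up to 2 points.
2. Observable constraints: it crosses the y-axis at the gridline y = 0; it meets the x-axis at x = 0 (among the integer gridlines).
3. Putting this together gives p.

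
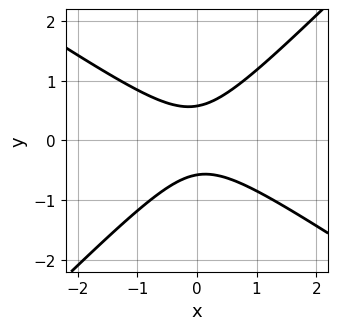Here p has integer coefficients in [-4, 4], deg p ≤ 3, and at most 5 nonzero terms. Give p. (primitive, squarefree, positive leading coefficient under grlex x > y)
1. deg p = 2.
2. Observable constraints: no x-intercept at any integer in the box.
3. Matching integer coefficients to the picture gives p.

2*x^2 + x*y - 3*y^2 + 1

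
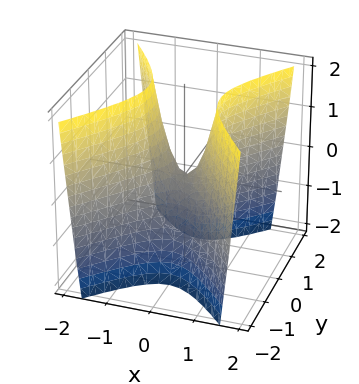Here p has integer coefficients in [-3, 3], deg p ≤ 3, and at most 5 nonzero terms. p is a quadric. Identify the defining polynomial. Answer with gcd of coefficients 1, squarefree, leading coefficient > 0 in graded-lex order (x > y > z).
3*x^2 - 2*y^2 - z

First, deg p = 2. A saddle surface; a quadric.
Then, symmetries: the x ↦ −x reflection is a symmetry, so x appears only in even powers; the y ↦ −y reflection is a symmetry, so y appears only in even powers.
Then, from the axis intercepts and sections: one z-axis crossing is at z = 0; it crosses the y-axis at the gridline y = 0.
Finally, matching integer coefficients to the picture gives p.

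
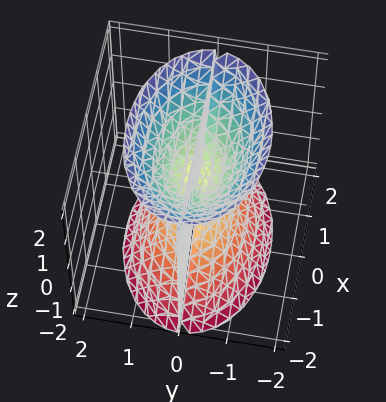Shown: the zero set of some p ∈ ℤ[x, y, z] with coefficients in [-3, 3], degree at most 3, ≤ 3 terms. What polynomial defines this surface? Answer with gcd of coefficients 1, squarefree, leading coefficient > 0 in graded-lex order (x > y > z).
x^2*y + 2*y^3 - y*z^2

(a) There are 3 components. They look like related sheets of one shape, so recover p as a whole.
(b) The degree is 3 — the shape is more complex than any degree-2 surface.
(c) From the visible intercepts: the visible x-axis segment lies entirely on the surface; every point of the z-axis in the box is on the surface; it meets the y-axis at y = 0 (among the integer gridlines).
(d) Matching integer coefficients to the picture gives p.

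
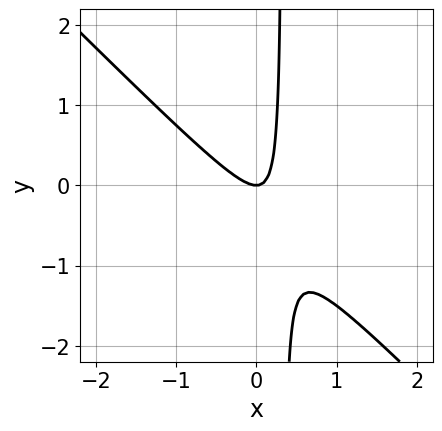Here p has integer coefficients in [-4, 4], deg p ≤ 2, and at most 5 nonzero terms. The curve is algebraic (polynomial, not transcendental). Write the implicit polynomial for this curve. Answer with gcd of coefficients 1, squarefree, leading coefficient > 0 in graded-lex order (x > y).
3*x^2 + 3*x*y - y

Degree: the shape is more complex than any degree-1 curve, so deg p = 2.
From the visible intercepts: it meets the y-axis at y = 0 (among the integer gridlines); it crosses the x-axis at the gridline x = 0.
These observations pin down the coefficients.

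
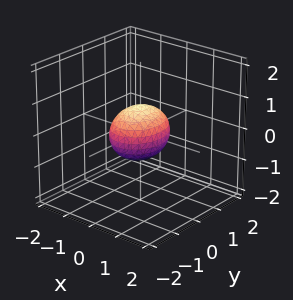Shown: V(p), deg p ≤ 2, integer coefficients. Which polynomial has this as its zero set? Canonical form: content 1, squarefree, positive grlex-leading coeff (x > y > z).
3*x^2 + 2*y^2 + 3*z^2 - 2

First, the degree is 2 — bounded and convex; a quadric.
Then, symmetries: it's symmetric under x → −x, forcing even powers of x; mirror symmetry y ↦ −y ⇒ only even powers of y; the z ↦ −z reflection is a symmetry, so z appears only in even powers.
Then, from the axis intercepts and sections: among the integer gridlines, it crosses the y-axis at y ∈ {-1, 1}.
Finally, matching integer coefficients to the picture gives p.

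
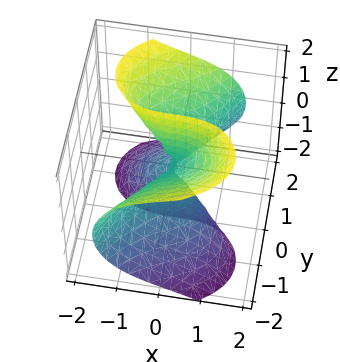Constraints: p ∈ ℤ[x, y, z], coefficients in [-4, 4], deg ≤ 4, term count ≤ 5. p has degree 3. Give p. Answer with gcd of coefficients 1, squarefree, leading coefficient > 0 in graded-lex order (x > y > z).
2*x^3 + 2*x*y^2 - 2*y^3 + 3*y*z^2

1. The degree is 3 — the shape is more complex than any degree-2 surface.
2. Against the integer gridlines: the visible z-axis segment lies entirely on the surface; it meets the x-axis at x = 0 (among the integer gridlines); it meets the y-axis at y = 0 (among the integer gridlines).
3. Matching integer coefficients to the picture gives p.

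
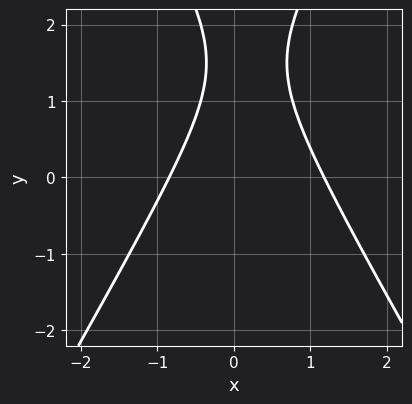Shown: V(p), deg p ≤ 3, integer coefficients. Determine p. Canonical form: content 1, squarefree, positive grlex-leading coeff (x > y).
3*x^2 - y^2 - x + 3*y - 3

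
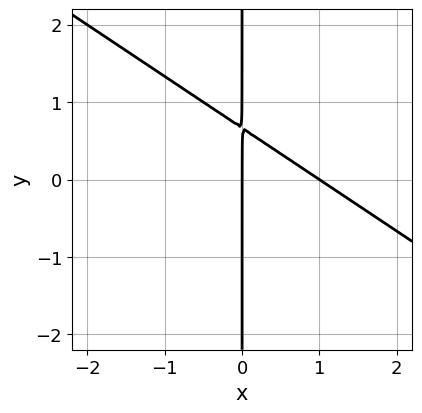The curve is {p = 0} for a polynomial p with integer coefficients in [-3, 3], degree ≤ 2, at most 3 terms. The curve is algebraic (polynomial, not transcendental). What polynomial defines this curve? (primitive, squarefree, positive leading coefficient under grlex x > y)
2*x^2 + 3*x*y - 2*x

1. deg p = 2. No degree-1 curve has this shape.
2. From the visible intercepts: the x-axis gridline crossings are at x ∈ {0, 1}; every point of the y-axis in the box is on the curve.
3. Solving for integer coefficients yields p as stated.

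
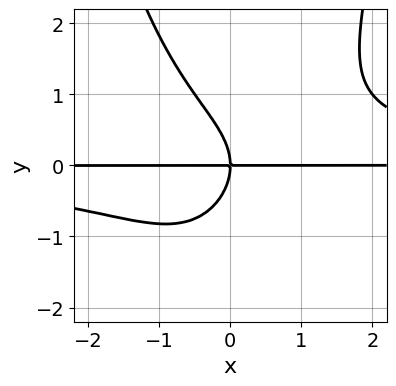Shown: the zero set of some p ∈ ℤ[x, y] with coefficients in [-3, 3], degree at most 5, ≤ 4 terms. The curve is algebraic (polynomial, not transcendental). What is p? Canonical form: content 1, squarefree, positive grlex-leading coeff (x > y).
(a) The degree is 4 — a generic line meets the curve in up to 4 points.
(b) Checking where it meets the axes: one y-axis crossing is at y = 0; every point of the x-axis in the box is on the curve.
(c) Assembling these constraints gives the stated polynomial.

2*x^2*y^2 - 2*y^3 - 3*x*y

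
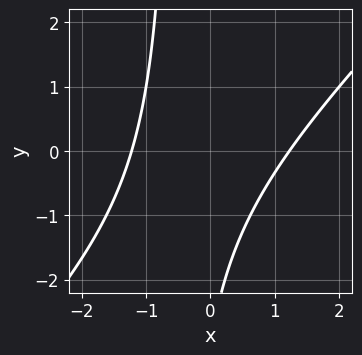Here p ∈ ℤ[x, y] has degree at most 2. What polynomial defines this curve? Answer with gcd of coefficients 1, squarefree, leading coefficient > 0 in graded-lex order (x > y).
2*x^2 - 2*x*y - y - 3

The degree is 2 — a generic line meets the curve in up to 2 points.
Reading off the gridlines: the curve avoids every integer y-axis point in the box.
Solving for integer coefficients yields p as stated.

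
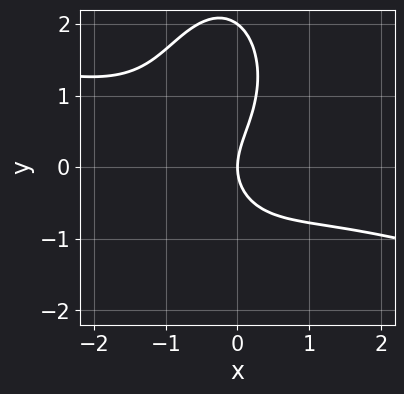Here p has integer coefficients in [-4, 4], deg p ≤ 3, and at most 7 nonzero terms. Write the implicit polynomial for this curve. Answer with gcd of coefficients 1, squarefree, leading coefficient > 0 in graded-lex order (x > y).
1. deg p = 3. The shape is more complex than any degree-2 curve.
2. From the axis intercepts and sections: one x-axis crossing is at x = 0; among the integer gridlines, it crosses the y-axis at y ∈ {0, 2}.
3. Matching integer coefficients to the picture gives p.

x^3 + 3*x^2*y + y^3 - 2*y^2 + 3*x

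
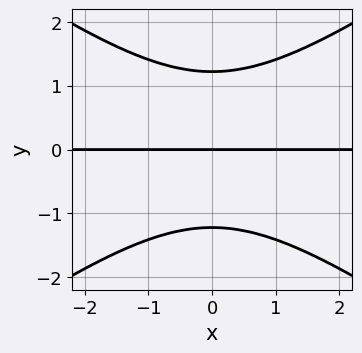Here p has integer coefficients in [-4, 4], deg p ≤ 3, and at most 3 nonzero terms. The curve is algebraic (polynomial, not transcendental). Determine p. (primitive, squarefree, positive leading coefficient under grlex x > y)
The degree is 3 — a generic line meets the curve in up to 3 points.
Symmetries: mirror symmetry x ↦ −x ⇒ only even powers of x.
Checking where it meets the axes: every point of the x-axis in the box is on the curve; it crosses the y-axis at the gridline y = 0.
Together with the visible shape, these determine p as stated.

x^2*y - 2*y^3 + 3*y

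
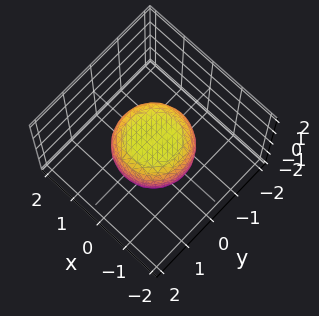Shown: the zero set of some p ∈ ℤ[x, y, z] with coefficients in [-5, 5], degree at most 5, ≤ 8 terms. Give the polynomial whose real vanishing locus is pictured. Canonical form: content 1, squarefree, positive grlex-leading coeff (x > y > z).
1. deg p = 4.
2. Symmetries: rotational symmetry about the z-axis ⇒ p depends on x, y only through x² + y².
3. From the axis intercepts and sections: a circular section at z = 0 has radius between 1 and 2.
4. Putting this together gives p.

2*x^4 + 4*x^2*y^2 + 2*y^4 - x^2 - y^2 + 3*z^2 - 2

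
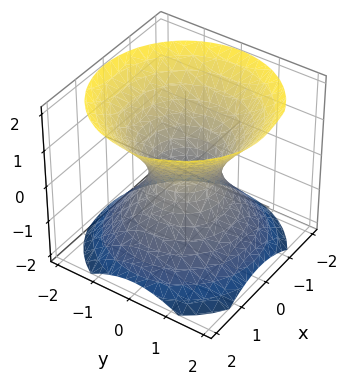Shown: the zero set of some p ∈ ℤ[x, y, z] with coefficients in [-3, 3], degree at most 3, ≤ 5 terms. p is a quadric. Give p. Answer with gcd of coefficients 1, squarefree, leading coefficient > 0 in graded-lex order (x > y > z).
(a) The degree is 2 — one connected sheet with a waist; a quadric.
(b) Symmetries: it's symmetric under z → −z, forcing even powers of z; the surface is invariant under rotation about z: p = q(x² + y², z).
(c) From the axis intercepts and sections: no z-intercept at any integer in the box; a circular section at z = -1 has radius between 1 and 2.
(d) The integer polynomial consistent with all of this is the stated p.

3*x^2 + 3*y^2 - 3*z^2 - 2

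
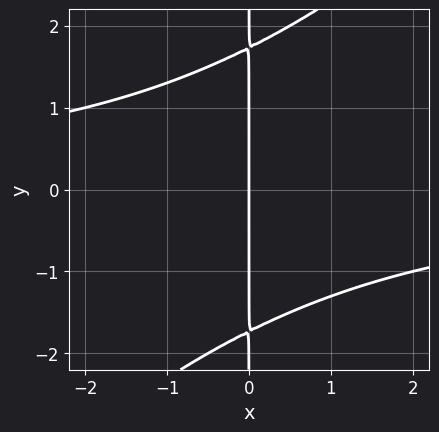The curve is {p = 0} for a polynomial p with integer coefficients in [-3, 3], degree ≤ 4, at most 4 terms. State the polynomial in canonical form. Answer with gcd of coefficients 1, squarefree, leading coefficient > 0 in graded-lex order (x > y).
(a) deg p = 3. No degree-2 curve has this shape.
(b) From the visible intercepts: it crosses the x-axis at the gridline x = 0; the visible y-axis segment lies entirely on the curve.
(c) Putting this together gives p.

x^2*y - x*y^2 + 3*x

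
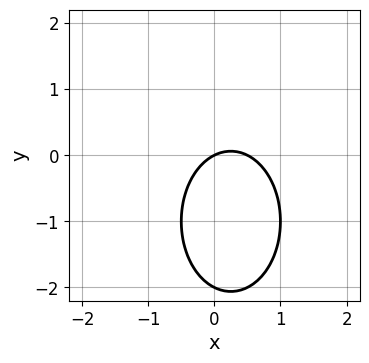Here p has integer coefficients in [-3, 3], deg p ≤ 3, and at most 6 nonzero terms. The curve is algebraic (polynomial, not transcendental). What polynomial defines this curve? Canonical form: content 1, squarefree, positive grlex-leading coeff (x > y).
2*x^2 + y^2 - x + 2*y

(a) The degree is 2 — a generic line meets the curve in up to 2 points.
(b) Against the integer gridlines: among the integer gridlines, it crosses the y-axis at y ∈ {-2, 0}; it crosses the x-axis at the gridline x = 0.
(c) The integer polynomial consistent with all of this is the stated p.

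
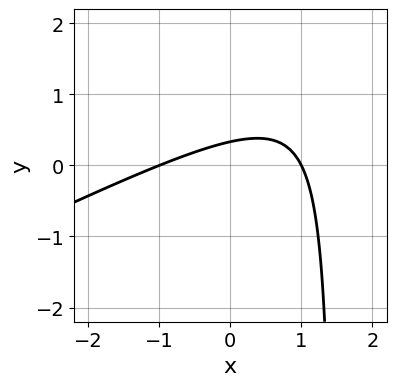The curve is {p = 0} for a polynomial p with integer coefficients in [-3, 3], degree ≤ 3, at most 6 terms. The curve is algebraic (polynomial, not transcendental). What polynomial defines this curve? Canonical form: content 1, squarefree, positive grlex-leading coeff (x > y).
x^2 - 2*x*y + 3*y - 1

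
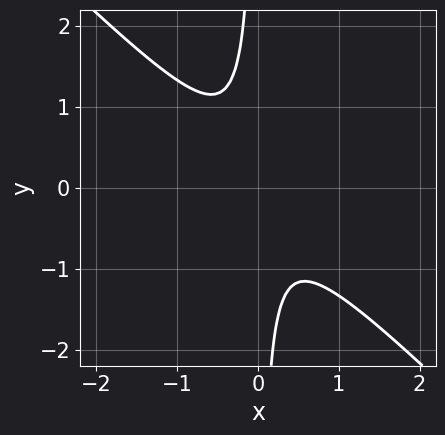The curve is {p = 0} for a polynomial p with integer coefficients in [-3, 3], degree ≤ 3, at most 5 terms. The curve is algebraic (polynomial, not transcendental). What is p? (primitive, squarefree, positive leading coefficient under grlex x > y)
3*x^2 + 3*x*y + 1

(a) The degree is 2 — a generic line meets the curve in up to 2 points.
(b) Observable constraints: no y-intercept at any integer in the box; it misses every integer gridline on the x-axis.
(c) Matching integer coefficients to the picture gives p.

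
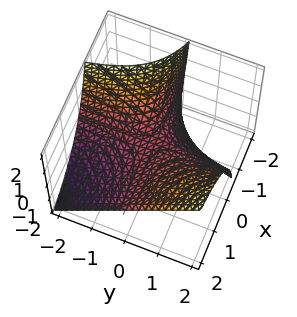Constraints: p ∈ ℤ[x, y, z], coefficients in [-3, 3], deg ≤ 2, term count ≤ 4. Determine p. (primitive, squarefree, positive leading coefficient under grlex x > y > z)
2*x*y - x*z - 2*z

(a) Degree: the shape is more complex than any degree-1 surface, so deg p = 2.
(b) Checking where it meets the axes: the visible x-axis segment lies entirely on the surface; the visible y-axis segment lies entirely on the surface; it crosses the z-axis at the gridline z = 0.
(c) These observations pin down the coefficients.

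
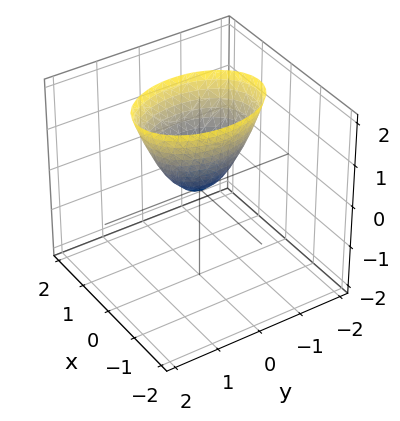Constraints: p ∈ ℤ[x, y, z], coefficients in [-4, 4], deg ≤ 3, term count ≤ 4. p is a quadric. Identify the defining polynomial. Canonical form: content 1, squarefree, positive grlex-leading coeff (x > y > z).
(a) The degree is 2 — a paraboloid; a quadric.
(b) Symmetries: the y ↦ −y reflection is a symmetry, so y appears only in even powers; mirror symmetry x ↦ −x ⇒ only even powers of x.
(c) Against the integer gridlines: one x-axis crossing is at x = 0; it meets the y-axis at y = 0 (among the integer gridlines); it meets the z-axis at z = 0 (among the integer gridlines).
(d) The integer polynomial consistent with all of this is the stated p.

2*x^2 + y^2 - z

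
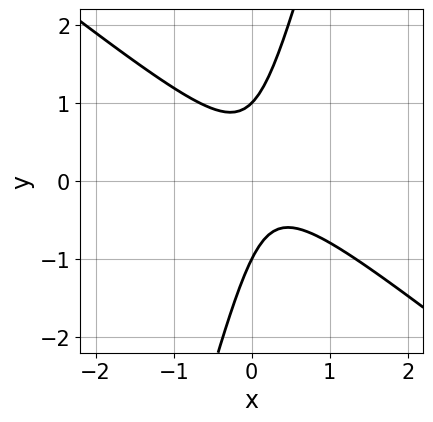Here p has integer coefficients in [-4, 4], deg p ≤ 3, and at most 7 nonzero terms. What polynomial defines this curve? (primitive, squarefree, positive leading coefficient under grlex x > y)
First, the degree is 2 — no degree-1 curve has this shape.
Then, against the integer gridlines: among the integer gridlines, it crosses the y-axis at y ∈ {-1, 1}; the curve avoids every integer x-axis point in the box.
Finally, fitting integer coefficients to these (and the overall shape) gives p.

3*x^2 + 3*x*y - y^2 - x + 1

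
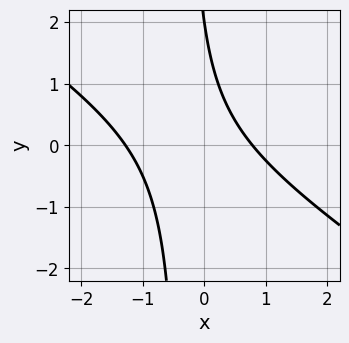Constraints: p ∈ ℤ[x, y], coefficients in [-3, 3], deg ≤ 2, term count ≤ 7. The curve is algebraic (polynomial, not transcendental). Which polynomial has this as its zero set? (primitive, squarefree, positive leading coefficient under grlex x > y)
2*x^2 + 3*x*y + x + y - 2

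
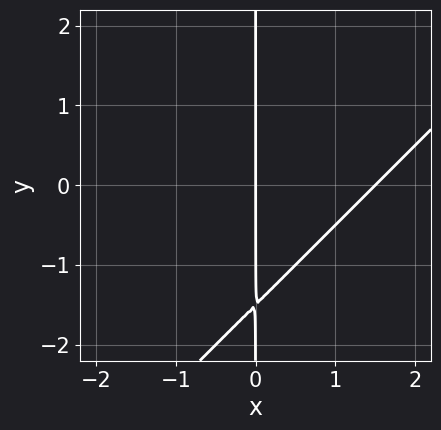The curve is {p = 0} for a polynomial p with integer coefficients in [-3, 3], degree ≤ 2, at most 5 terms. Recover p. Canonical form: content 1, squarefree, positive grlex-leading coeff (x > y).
2*x^2 - 2*x*y - 3*x

(a) deg p = 2. The shape is more complex than any degree-1 curve.
(b) Checking where it meets the axes: the visible y-axis segment lies entirely on the curve; it meets the x-axis at x = 0 (among the integer gridlines).
(c) Putting this together gives p.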